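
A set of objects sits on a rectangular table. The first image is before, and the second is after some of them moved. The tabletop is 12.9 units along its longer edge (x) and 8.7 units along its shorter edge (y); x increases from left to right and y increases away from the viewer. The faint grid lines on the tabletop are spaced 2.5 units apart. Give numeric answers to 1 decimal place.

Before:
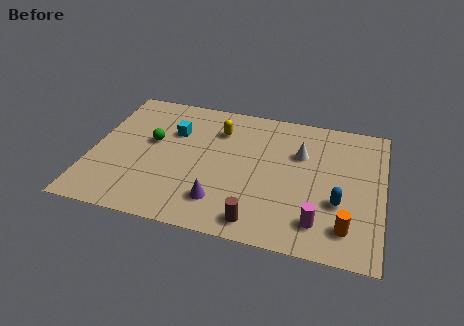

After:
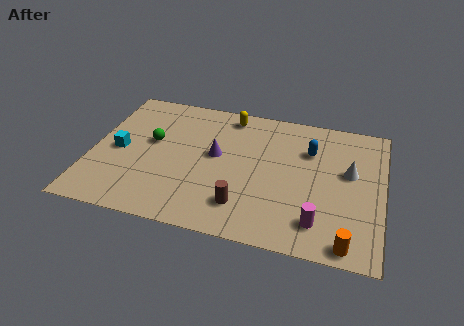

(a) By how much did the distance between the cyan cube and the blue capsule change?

+0.6

The distance was about 8.0 in the first image and 8.6 in the second, so they moved 0.6 units further apart.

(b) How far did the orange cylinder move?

0.9

From (11.4, 1.7) to (11.5, 0.8), the orange cylinder covered √(0.1² + 0.9²) ≈ 0.9 units.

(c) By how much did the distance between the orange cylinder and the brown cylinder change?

+0.9

They were about 3.8 units apart before and 4.7 after — 0.9 units further apart.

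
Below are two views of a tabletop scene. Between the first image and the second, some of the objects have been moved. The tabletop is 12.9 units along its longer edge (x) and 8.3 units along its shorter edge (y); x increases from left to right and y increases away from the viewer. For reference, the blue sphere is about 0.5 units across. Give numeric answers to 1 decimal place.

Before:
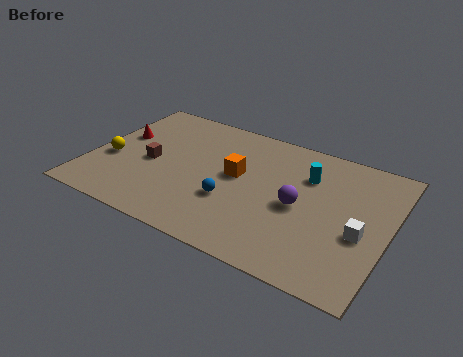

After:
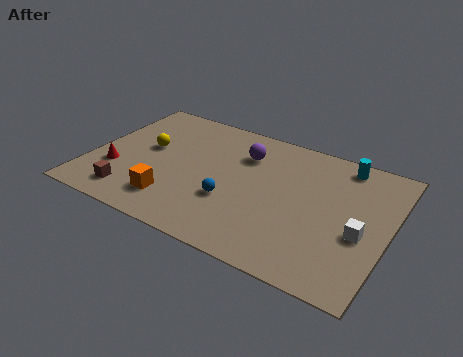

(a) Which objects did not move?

the blue sphere and the white cube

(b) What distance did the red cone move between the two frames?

2.3

The red cone moved from about (1.0, 5.0) to (1.2, 2.7), a distance of √(0.2² + 2.3²) ≈ 2.3.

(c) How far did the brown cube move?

2.5

The brown cube moved from about (2.6, 3.8) to (2.1, 1.4), a distance of √(0.5² + 2.4²) ≈ 2.5.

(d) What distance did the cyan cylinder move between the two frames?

2.0

From (9.2, 5.9) to (10.6, 7.3), the cyan cylinder covered √(1.4² + 1.4²) ≈ 2.0 units.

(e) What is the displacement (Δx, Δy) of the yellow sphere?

(1.4, 1.4)

The yellow sphere was at about (0.9, 3.3) and moved to about (2.3, 4.7).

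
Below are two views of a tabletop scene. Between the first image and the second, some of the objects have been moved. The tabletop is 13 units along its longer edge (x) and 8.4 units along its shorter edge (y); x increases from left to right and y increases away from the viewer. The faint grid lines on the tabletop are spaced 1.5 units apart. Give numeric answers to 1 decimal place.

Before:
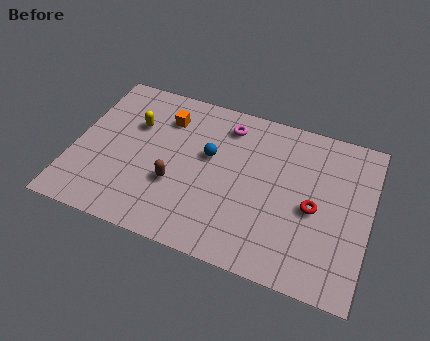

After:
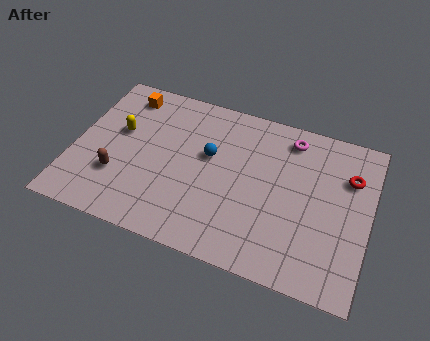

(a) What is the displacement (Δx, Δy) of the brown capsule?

(-2.5, -0.4)

The brown capsule started near (4.6, 3.0) and ended near (2.1, 2.6).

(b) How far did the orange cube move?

2.0

From (3.8, 6.4) to (1.9, 7.1), the orange cube covered √(1.9² + 0.7²) ≈ 2.0 units.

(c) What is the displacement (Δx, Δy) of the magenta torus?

(2.8, 0.2)

The magenta torus started near (6.5, 6.9) and ended near (9.3, 7.1).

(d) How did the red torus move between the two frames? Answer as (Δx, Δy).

(1.4, 2.1)

From the two frames, the red torus sits at roughly (10.6, 3.8) before and (12.0, 5.9) after.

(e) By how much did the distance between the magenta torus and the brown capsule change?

+4.2

The distance was about 4.3 in the first image and 8.5 in the second, so they moved 4.2 units further apart.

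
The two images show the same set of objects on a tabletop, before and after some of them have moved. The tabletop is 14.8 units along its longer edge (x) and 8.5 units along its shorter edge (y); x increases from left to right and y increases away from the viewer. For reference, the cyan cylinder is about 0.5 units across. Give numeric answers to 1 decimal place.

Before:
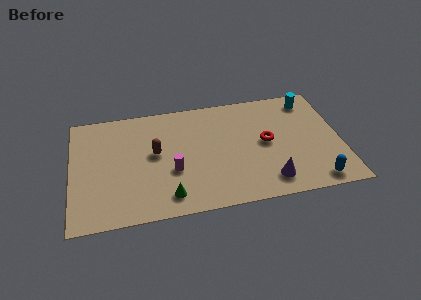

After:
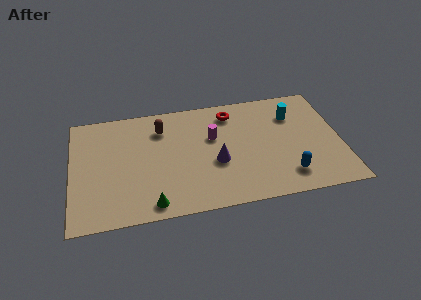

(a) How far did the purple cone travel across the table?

3.4

The purple cone moved from about (10.7, 1.5) to (7.9, 3.4), a distance of √(2.8² + 1.9²) ≈ 3.4.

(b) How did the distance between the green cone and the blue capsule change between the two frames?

-0.6

The distance was about 8.0 in the first image and 7.4 in the second, so they moved 0.6 units closer together.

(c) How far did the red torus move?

3.2

The red torus moved from about (10.7, 4.4) to (8.9, 7.0), a distance of √(1.8² + 2.6²) ≈ 3.2.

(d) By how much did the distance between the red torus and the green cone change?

+1.3

The distance was about 6.3 in the first image and 7.6 in the second, so they moved 1.3 units further apart.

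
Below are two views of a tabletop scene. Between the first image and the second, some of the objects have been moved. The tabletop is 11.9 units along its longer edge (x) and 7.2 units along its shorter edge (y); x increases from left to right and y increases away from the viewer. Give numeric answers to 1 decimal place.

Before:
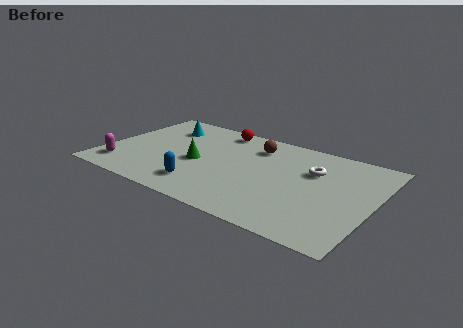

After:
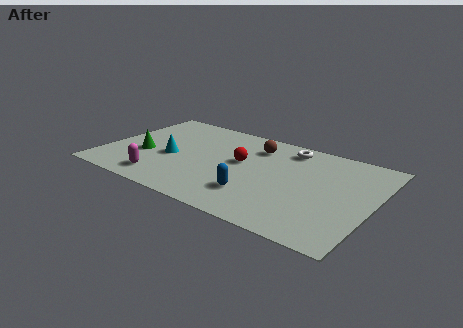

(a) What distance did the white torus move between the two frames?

1.8

The white torus was near (9.1, 4.8) before and (7.8, 6.1) after, so it travelled √(1.3² + 1.3²) ≈ 1.8 units.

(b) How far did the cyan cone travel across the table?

2.5

From (2.2, 5.5) to (3.0, 3.1), the cyan cone covered √(0.8² + 2.4²) ≈ 2.5 units.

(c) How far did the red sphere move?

2.6

The red sphere moved from about (4.6, 6.3) to (6.0, 4.1), a distance of √(1.4² + 2.2²) ≈ 2.6.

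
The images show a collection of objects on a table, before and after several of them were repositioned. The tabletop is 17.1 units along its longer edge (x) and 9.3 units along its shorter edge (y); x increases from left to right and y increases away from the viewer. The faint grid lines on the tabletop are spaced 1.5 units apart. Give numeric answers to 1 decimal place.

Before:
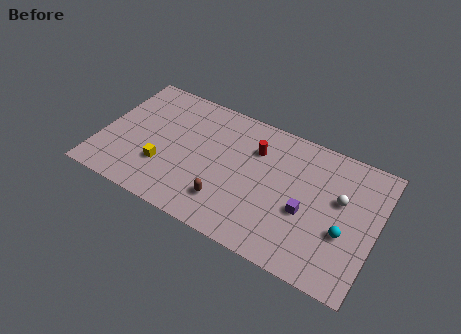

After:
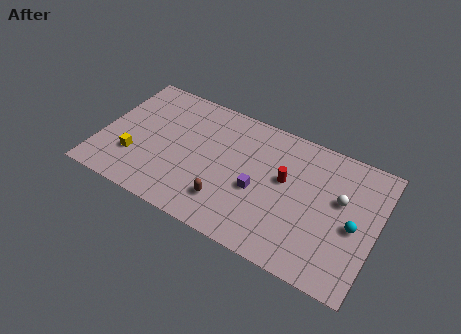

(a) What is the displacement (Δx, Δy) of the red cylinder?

(2.0, -1.3)

From the two frames, the red cylinder sits at roughly (9.4, 6.7) before and (11.4, 5.4) after.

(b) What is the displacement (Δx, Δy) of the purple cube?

(-3.0, 0.1)

From the two frames, the purple cube sits at roughly (12.9, 3.8) before and (9.9, 3.9) after.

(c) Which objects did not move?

the white sphere and the brown capsule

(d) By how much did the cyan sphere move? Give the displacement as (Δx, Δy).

(0.5, 0.7)

From the two frames, the cyan sphere sits at roughly (15.3, 3.5) before and (15.8, 4.2) after.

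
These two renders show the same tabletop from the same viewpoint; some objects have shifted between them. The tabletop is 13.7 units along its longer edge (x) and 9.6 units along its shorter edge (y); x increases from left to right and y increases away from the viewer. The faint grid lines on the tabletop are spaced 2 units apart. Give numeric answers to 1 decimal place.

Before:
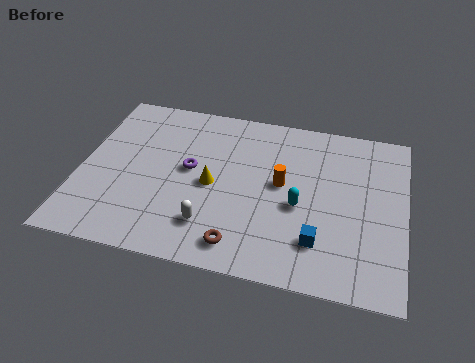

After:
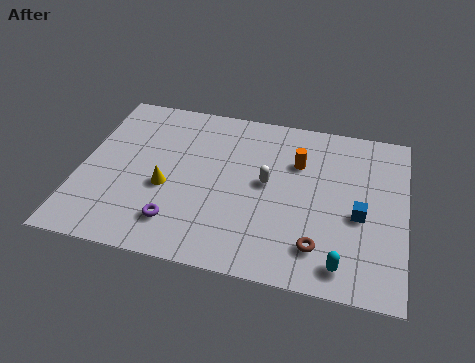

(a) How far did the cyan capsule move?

3.4

The cyan capsule moved from about (9.3, 4.1) to (11.2, 1.3), a distance of √(1.9² + 2.8²) ≈ 3.4.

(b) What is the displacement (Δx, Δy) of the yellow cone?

(-1.9, -0.6)

The yellow cone was at about (5.6, 4.5) and moved to about (3.7, 3.9).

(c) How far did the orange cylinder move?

1.5

The orange cylinder moved from about (8.5, 5.2) to (9.1, 6.6), a distance of √(0.6² + 1.4²) ≈ 1.5.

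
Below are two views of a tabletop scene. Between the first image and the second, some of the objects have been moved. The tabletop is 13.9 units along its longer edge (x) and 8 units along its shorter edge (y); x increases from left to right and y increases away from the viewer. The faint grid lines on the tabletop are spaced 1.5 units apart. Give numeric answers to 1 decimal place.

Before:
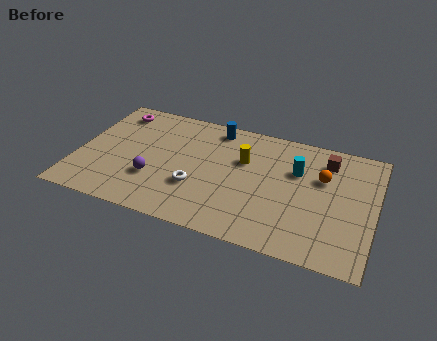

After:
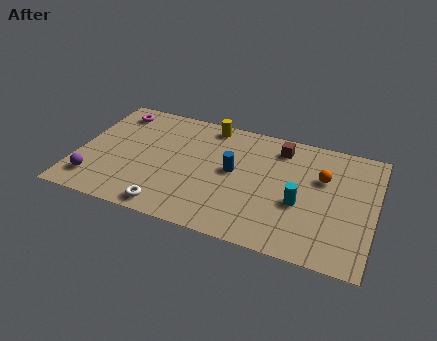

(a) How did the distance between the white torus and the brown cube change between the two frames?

+0.5

The distance was about 6.9 in the first image and 7.4 in the second, so they moved 0.5 units further apart.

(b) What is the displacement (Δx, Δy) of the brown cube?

(-2.2, 0.2)

From the two frames, the brown cube sits at roughly (11.5, 6.4) before and (9.3, 6.6) after.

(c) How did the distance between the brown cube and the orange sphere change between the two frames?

+1.3

The distance was about 1.2 in the first image and 2.5 in the second, so they moved 1.3 units further apart.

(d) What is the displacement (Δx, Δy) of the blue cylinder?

(1.1, -2.7)

From the two frames, the blue cylinder sits at roughly (6.2, 7.0) before and (7.3, 4.3) after.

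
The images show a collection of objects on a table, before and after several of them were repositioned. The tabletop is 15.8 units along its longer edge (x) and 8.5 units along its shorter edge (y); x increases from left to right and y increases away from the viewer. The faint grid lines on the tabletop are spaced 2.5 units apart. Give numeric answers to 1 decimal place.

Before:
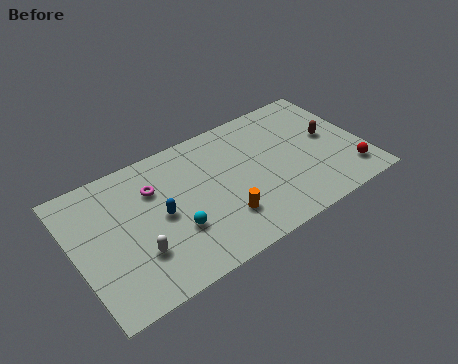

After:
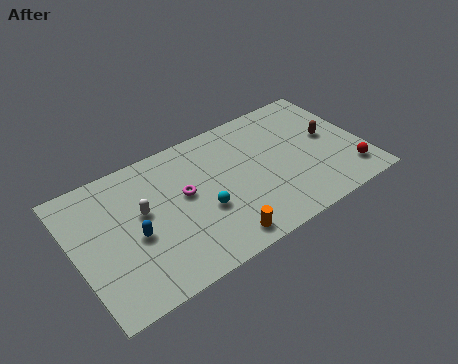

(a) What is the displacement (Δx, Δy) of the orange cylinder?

(-0.4, -1.2)

From the two frames, the orange cylinder sits at roughly (7.7, 2.3) before and (7.3, 1.1) after.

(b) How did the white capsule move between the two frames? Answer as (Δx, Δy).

(0.6, 2.3)

From the two frames, the white capsule sits at roughly (3.1, 2.6) before and (3.7, 4.9) after.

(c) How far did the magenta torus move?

1.9

The magenta torus moved from about (4.5, 6.0) to (6.0, 4.8), a distance of √(1.5² + 1.2²) ≈ 1.9.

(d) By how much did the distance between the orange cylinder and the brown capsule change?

+0.8

They were about 6.8 units apart before and 7.6 after — 0.8 units further apart.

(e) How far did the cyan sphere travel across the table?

1.6

From (5.2, 2.9) to (6.8, 3.3), the cyan sphere covered √(1.6² + 0.4²) ≈ 1.6 units.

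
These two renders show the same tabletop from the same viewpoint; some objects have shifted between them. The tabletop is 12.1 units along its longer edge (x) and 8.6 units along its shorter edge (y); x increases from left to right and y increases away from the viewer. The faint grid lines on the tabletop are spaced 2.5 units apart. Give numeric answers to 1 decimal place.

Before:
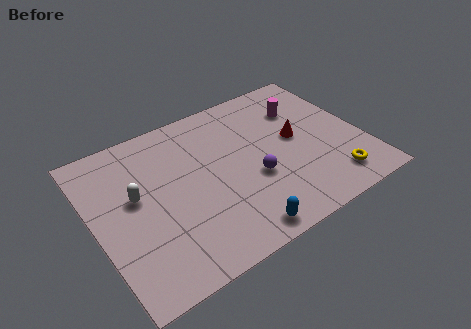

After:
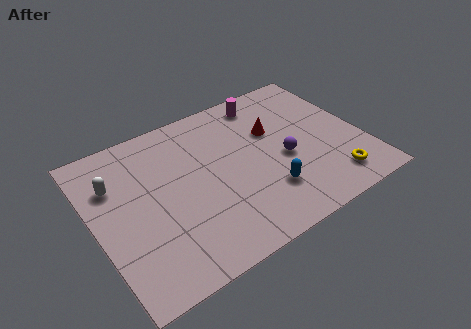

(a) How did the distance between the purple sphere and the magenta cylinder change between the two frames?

-0.3

Before: roughly 4.0 units apart; after: 3.7. That's 0.3 units closer together.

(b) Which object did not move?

the yellow torus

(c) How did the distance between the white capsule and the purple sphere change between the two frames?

+2.4

The distance was about 5.3 in the first image and 7.7 in the second, so they moved 2.4 units further apart.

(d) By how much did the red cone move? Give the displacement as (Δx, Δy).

(-0.9, 0.9)

The red cone started near (9.2, 4.6) and ended near (8.3, 5.5).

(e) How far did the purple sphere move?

1.6

The purple sphere was near (7.0, 3.3) before and (8.5, 3.7) after, so it travelled √(1.5² + 0.4²) ≈ 1.6 units.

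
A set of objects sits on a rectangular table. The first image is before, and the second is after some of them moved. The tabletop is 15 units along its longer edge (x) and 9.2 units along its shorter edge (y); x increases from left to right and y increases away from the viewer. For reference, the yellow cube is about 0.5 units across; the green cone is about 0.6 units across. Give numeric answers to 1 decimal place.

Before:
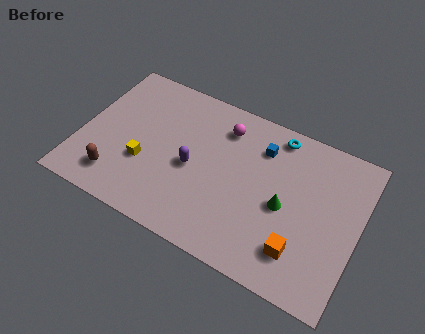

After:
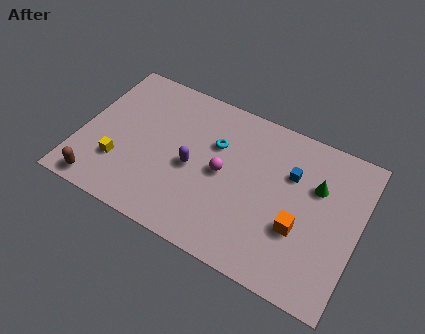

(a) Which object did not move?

the purple capsule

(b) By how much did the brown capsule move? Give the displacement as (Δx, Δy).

(-0.8, -0.8)

From the two frames, the brown capsule sits at roughly (2.3, 1.8) before and (1.5, 1.0) after.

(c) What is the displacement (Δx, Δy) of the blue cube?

(1.7, -0.8)

The blue cube was at about (9.5, 7.0) and moved to about (11.2, 6.2).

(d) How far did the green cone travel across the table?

2.4

The green cone moved from about (11.1, 4.2) to (12.6, 6.1), a distance of √(1.5² + 1.9²) ≈ 2.4.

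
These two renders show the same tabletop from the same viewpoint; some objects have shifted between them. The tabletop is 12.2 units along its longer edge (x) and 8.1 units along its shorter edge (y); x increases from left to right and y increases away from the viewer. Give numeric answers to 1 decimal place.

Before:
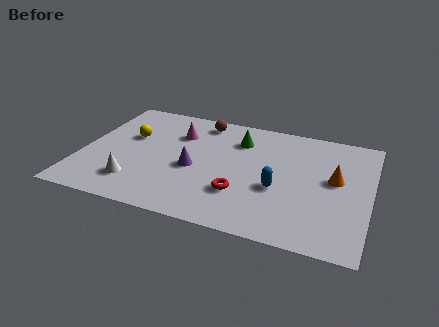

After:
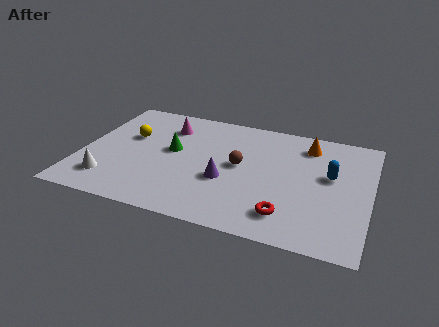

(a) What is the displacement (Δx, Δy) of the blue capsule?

(2.1, 1.5)

The blue capsule was at about (8.4, 3.2) and moved to about (10.5, 4.7).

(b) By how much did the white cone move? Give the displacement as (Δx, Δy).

(-1.1, -0.1)

From the two frames, the white cone sits at roughly (2.5, 1.8) before and (1.4, 1.7) after.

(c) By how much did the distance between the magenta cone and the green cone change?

-0.9

They were about 2.6 units apart before and 1.7 after — 0.9 units closer together.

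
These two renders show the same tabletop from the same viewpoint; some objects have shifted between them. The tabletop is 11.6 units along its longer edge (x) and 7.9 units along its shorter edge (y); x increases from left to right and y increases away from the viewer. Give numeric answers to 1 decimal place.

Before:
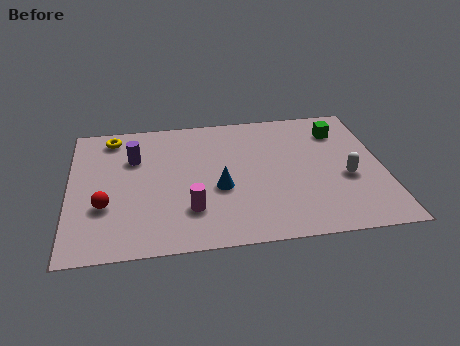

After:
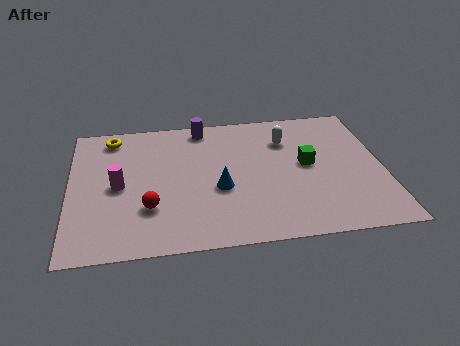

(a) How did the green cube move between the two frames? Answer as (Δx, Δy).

(-1.3, -1.9)

The green cube started near (10.1, 6.1) and ended near (8.8, 4.2).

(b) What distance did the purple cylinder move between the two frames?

3.1

From (2.4, 5.4) to (5.0, 7.0), the purple cylinder covered √(2.6² + 1.6²) ≈ 3.1 units.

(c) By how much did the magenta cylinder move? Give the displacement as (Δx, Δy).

(-2.6, 1.7)

The magenta cylinder was at about (4.4, 2.1) and moved to about (1.8, 3.8).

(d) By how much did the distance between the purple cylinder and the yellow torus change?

+1.8

They were about 1.6 units apart before and 3.4 after — 1.8 units further apart.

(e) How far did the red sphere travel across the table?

1.6

The red sphere moved from about (1.3, 2.7) to (2.9, 2.4), a distance of √(1.6² + 0.3²) ≈ 1.6.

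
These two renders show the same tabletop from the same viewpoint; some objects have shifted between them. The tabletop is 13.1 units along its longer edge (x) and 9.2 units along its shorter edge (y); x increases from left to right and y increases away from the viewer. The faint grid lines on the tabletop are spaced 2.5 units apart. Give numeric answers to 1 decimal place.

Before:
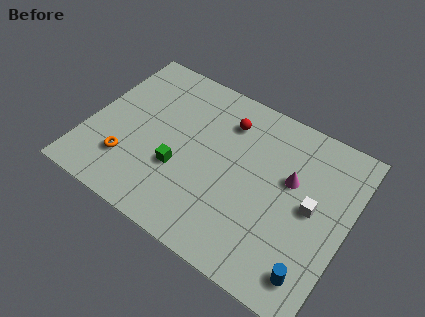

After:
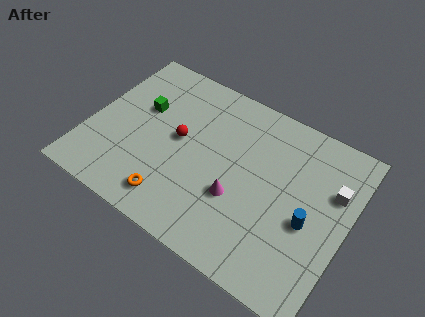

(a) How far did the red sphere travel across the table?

3.0

The red sphere moved from about (6.6, 7.1) to (4.5, 4.9), a distance of √(2.1² + 2.2²) ≈ 3.0.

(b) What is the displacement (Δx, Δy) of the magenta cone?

(-2.3, -2.3)

The magenta cone started near (10.1, 5.6) and ended near (7.8, 3.3).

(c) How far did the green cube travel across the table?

3.4

From (4.8, 3.3) to (2.4, 5.7), the green cube covered √(2.4² + 2.4²) ≈ 3.4 units.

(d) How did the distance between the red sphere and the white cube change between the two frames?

+2.5

The distance was about 5.3 in the first image and 7.8 in the second, so they moved 2.5 units further apart.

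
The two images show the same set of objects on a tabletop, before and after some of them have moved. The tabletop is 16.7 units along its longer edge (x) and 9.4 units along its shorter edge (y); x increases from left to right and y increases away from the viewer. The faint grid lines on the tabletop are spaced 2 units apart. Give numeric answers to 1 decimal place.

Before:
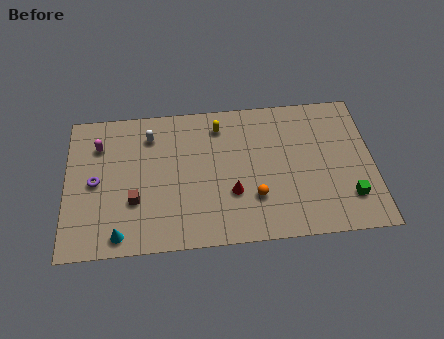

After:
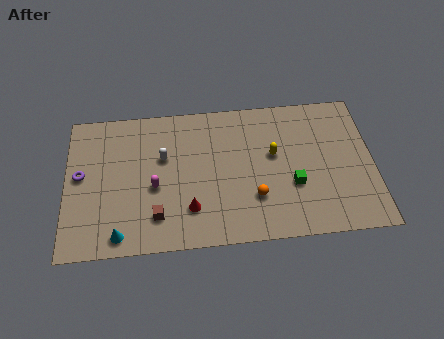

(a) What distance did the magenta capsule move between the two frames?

4.2

From (1.8, 7.0) to (4.8, 4.0), the magenta capsule covered √(3.0² + 3.0²) ≈ 4.2 units.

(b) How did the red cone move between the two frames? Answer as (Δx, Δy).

(-2.3, -0.8)

From the two frames, the red cone sits at roughly (9.0, 3.2) before and (6.7, 2.4) after.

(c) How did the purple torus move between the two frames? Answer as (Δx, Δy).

(-0.8, 0.5)

The purple torus was at about (1.6, 4.6) and moved to about (0.8, 5.1).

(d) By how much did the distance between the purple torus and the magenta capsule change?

+1.7

They were about 2.4 units apart before and 4.1 after — 1.7 units further apart.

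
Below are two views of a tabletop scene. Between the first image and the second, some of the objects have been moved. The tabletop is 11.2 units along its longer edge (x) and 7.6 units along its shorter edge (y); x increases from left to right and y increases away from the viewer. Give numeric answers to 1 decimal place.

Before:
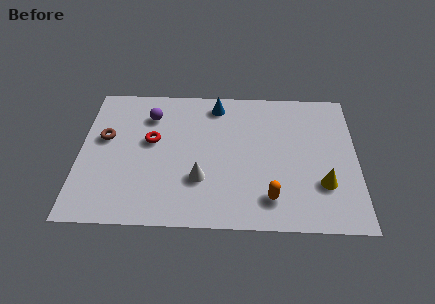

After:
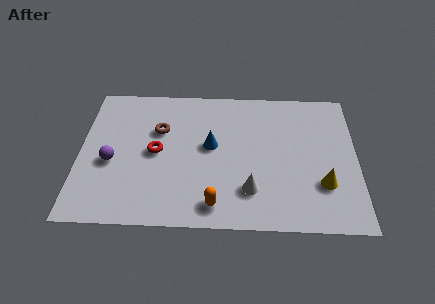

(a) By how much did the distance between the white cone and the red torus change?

+1.4

They were about 2.8 units apart before and 4.2 after — 1.4 units further apart.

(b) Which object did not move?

the yellow cone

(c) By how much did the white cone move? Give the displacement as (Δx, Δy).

(2.0, -0.5)

From the two frames, the white cone sits at roughly (4.9, 2.4) before and (6.9, 1.9) after.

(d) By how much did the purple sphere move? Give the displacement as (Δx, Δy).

(-1.5, -2.6)

The purple sphere was at about (2.8, 5.8) and moved to about (1.3, 3.2).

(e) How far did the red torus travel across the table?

0.6

From (2.9, 4.4) to (3.1, 3.8), the red torus covered √(0.2² + 0.6²) ≈ 0.6 units.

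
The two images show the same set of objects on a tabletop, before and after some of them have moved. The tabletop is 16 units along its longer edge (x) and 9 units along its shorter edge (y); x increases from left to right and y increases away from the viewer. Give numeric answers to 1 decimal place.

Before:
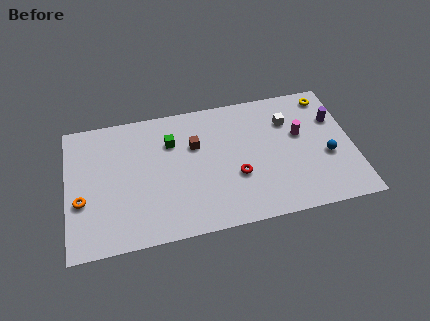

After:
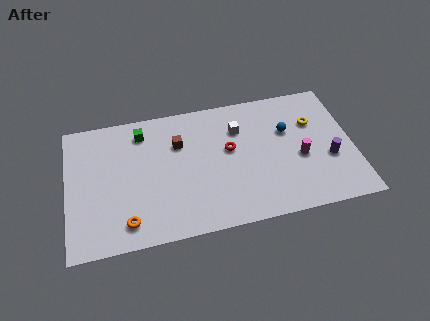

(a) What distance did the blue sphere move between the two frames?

3.0

The blue sphere was near (14.5, 3.6) before and (12.4, 5.8) after, so it travelled √(2.1² + 2.2²) ≈ 3.0 units.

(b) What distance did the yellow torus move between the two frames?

1.9

From (14.8, 7.8) to (13.9, 6.1), the yellow torus covered √(0.9² + 1.7²) ≈ 1.9 units.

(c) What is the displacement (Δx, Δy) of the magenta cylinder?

(-0.1, -1.6)

From the two frames, the magenta cylinder sits at roughly (13.1, 5.4) before and (13.0, 3.8) after.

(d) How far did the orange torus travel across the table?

3.1

The orange torus was near (0.8, 3.4) before and (3.2, 1.5) after, so it travelled √(2.4² + 1.9²) ≈ 3.1 units.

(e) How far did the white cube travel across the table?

2.8

The white cube moved from about (12.5, 6.5) to (9.7, 6.5), a distance of √(2.8² + 0.0²) ≈ 2.8.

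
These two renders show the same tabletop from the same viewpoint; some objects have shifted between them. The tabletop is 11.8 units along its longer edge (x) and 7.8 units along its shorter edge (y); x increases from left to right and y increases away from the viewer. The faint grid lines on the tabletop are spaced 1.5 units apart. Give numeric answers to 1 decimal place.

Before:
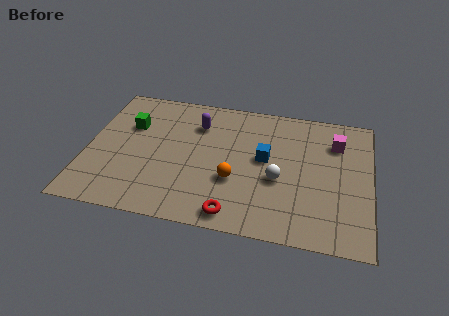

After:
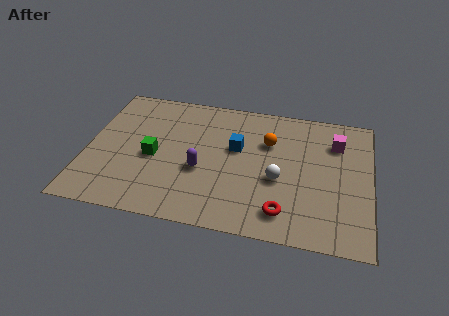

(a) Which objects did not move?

the magenta cube and the white sphere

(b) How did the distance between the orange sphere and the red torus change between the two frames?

+2.1

Before: roughly 1.9 units apart; after: 4.0. That's 2.1 units further apart.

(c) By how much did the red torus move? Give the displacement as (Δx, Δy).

(2.0, 0.5)

The red torus was at about (6.3, 0.9) and moved to about (8.3, 1.4).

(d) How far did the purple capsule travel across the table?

2.7

The purple capsule was near (4.5, 5.8) before and (4.8, 3.1) after, so it travelled √(0.3² + 2.7²) ≈ 2.7 units.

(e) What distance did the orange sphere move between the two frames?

2.8

From (6.2, 2.8) to (7.5, 5.3), the orange sphere covered √(1.3² + 2.5²) ≈ 2.8 units.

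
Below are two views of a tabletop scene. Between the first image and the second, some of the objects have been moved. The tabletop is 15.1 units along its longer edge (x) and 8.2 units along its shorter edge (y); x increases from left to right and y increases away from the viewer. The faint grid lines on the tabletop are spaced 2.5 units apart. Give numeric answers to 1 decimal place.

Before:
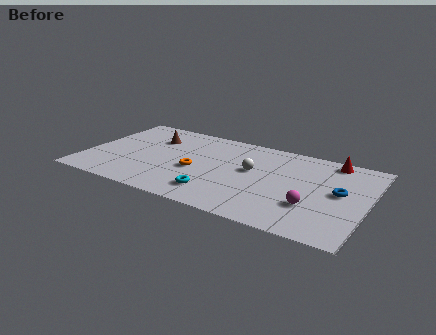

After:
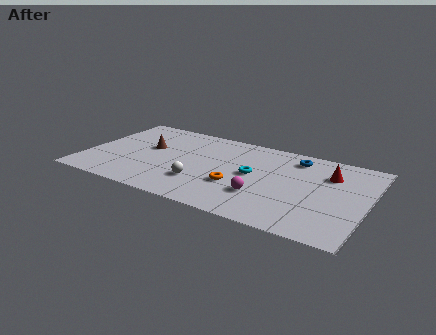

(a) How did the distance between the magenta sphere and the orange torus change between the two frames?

-4.9

They were about 6.4 units apart before and 1.5 after — 4.9 units closer together.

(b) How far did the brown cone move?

1.1

The brown cone moved from about (3.3, 5.9) to (3.2, 4.8), a distance of √(0.1² + 1.1²) ≈ 1.1.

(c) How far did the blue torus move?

3.5

From (13.6, 4.4) to (11.0, 6.8), the blue torus covered √(2.6² + 2.4²) ≈ 3.5 units.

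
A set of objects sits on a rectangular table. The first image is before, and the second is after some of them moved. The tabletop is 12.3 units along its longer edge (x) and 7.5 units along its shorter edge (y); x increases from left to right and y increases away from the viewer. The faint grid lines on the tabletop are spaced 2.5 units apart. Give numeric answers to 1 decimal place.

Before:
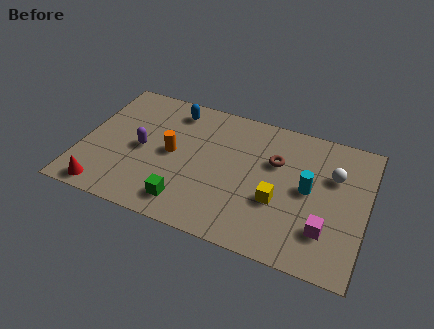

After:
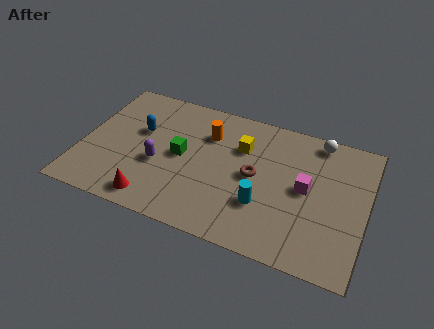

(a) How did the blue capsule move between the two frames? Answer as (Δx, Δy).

(-1.3, -1.7)

From the two frames, the blue capsule sits at roughly (3.7, 6.3) before and (2.4, 4.6) after.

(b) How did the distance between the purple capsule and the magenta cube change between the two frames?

-1.9

Before: roughly 8.3 units apart; after: 6.4. That's 1.9 units closer together.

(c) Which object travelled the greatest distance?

the yellow cube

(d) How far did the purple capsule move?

1.0

The purple capsule was near (2.6, 3.6) before and (3.4, 3.0) after, so it travelled √(0.8² + 0.6²) ≈ 1.0 units.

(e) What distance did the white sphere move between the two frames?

1.9

The white sphere was near (10.8, 5.0) before and (10.0, 6.7) after, so it travelled √(0.8² + 1.7²) ≈ 1.9 units.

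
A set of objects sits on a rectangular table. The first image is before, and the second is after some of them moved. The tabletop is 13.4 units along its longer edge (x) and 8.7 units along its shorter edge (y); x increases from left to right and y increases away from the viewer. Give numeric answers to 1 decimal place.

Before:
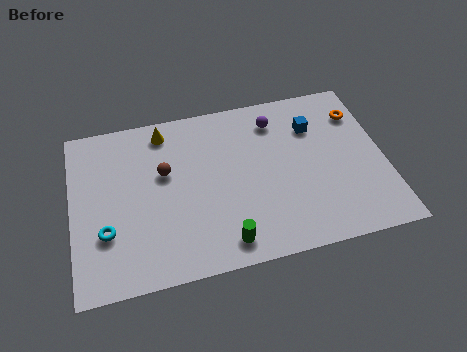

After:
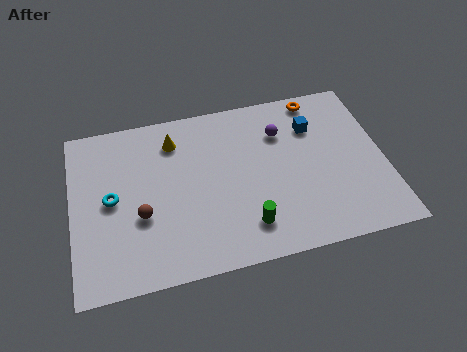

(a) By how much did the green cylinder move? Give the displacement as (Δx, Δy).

(1.0, 0.6)

The green cylinder started near (6.3, 1.2) and ended near (7.3, 1.8).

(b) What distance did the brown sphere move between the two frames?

2.3

The brown sphere moved from about (4.0, 5.3) to (2.9, 3.3), a distance of √(1.1² + 2.0²) ≈ 2.3.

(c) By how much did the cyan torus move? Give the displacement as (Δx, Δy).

(0.3, 1.6)

The cyan torus was at about (1.4, 2.8) and moved to about (1.7, 4.4).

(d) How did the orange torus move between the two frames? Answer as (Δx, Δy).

(-1.7, 1.2)

The orange torus started near (12.5, 6.6) and ended near (10.8, 7.8).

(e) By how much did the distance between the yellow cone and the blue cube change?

-0.5

The distance was about 6.5 in the first image and 6.0 in the second, so they moved 0.5 units closer together.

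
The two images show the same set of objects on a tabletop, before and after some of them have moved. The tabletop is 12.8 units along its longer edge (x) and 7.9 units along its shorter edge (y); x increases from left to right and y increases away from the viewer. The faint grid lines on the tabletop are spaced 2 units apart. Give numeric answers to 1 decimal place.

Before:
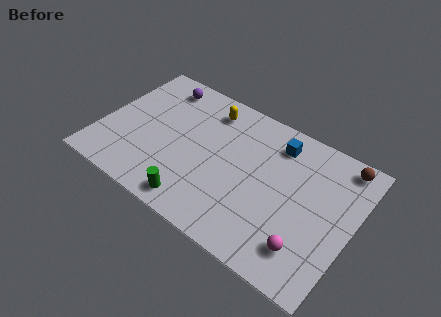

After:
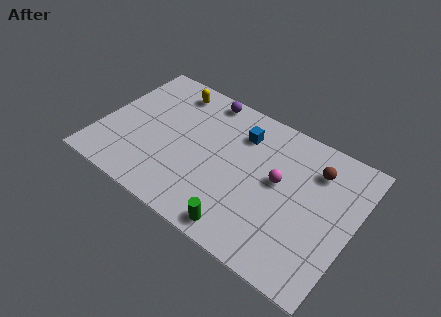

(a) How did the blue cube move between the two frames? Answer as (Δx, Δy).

(-1.8, -0.4)

The blue cube started near (8.6, 6.4) and ended near (6.8, 6.0).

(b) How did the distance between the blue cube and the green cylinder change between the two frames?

-1.1

They were about 6.3 units apart before and 5.2 after — 1.1 units closer together.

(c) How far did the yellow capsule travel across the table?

2.0

The yellow capsule was near (5.0, 6.5) before and (3.0, 6.7) after, so it travelled √(2.0² + 0.2²) ≈ 2.0 units.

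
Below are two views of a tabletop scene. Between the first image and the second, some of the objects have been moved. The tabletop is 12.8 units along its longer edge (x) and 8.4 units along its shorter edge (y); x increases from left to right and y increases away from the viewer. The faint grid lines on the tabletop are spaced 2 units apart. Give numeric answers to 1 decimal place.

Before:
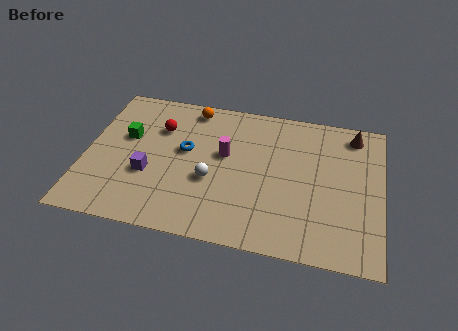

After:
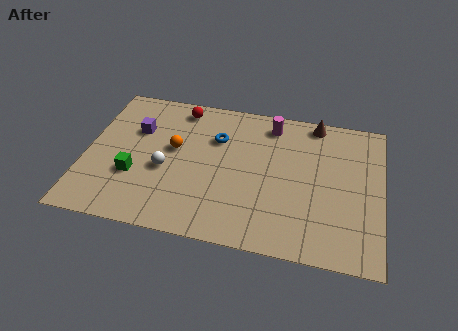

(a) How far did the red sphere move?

1.6

The red sphere was near (3.1, 5.9) before and (3.9, 7.3) after, so it travelled √(0.8² + 1.4²) ≈ 1.6 units.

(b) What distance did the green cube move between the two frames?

2.3

The green cube was near (1.7, 5.1) before and (2.2, 2.9) after, so it travelled √(0.5² + 2.2²) ≈ 2.3 units.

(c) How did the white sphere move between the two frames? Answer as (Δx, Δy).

(-2.0, 0.2)

The white sphere was at about (5.5, 3.3) and moved to about (3.5, 3.5).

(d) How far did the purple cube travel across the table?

2.6

The purple cube moved from about (2.8, 3.1) to (2.1, 5.6), a distance of √(0.7² + 2.5²) ≈ 2.6.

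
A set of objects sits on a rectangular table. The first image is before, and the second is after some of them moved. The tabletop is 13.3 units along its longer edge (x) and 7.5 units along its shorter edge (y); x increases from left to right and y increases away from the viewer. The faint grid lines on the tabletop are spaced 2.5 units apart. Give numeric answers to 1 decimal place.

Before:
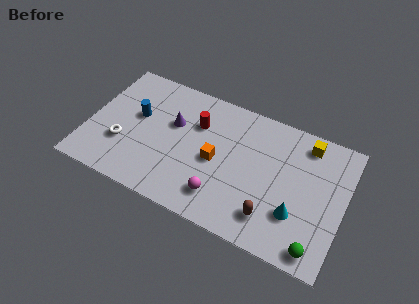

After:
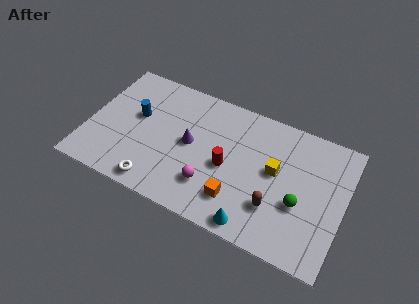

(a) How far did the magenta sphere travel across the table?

0.7

From (7.2, 1.6) to (6.6, 2.0), the magenta sphere covered √(0.6² + 0.4²) ≈ 0.7 units.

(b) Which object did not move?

the blue cylinder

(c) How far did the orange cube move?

2.1

From (6.7, 3.5) to (8.0, 1.8), the orange cube covered √(1.3² + 1.7²) ≈ 2.1 units.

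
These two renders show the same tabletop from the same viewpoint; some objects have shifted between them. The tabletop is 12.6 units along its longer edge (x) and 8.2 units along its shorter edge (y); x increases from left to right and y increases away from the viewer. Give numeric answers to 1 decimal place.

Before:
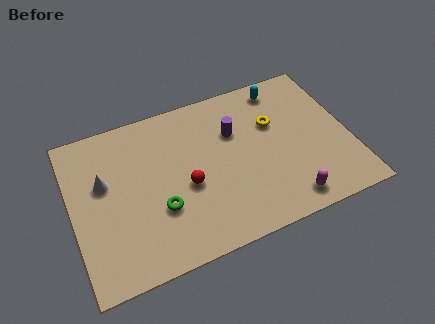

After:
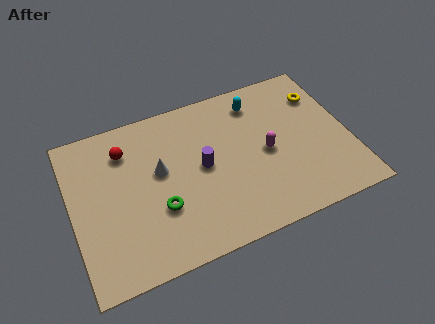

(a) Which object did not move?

the green torus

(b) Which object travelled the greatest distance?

the red sphere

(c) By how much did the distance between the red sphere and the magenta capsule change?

+1.7

Before: roughly 4.9 units apart; after: 6.6. That's 1.7 units further apart.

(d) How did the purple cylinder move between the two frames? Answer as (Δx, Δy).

(-1.6, -1.3)

The purple cylinder was at about (7.5, 5.5) and moved to about (5.9, 4.2).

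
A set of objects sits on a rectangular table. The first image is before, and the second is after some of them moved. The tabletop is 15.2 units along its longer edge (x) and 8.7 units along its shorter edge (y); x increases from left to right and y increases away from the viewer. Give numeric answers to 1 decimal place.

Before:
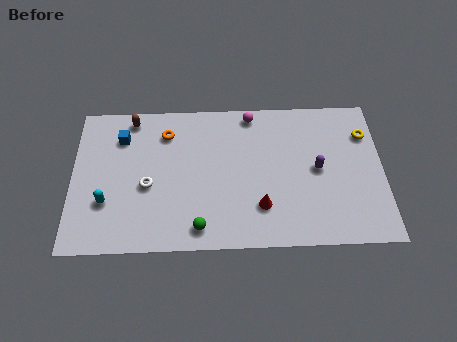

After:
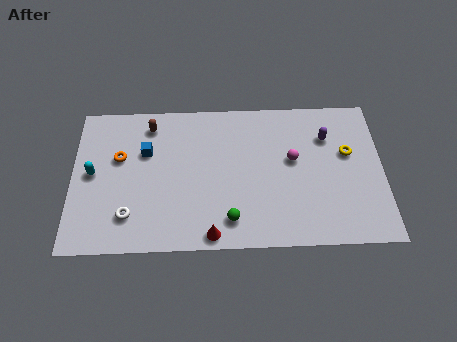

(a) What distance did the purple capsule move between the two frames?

2.0

From (12.0, 4.4) to (12.5, 6.3), the purple capsule covered √(0.5² + 1.9²) ≈ 2.0 units.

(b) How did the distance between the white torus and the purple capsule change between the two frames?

+2.3

Before: roughly 8.3 units apart; after: 10.6. That's 2.3 units further apart.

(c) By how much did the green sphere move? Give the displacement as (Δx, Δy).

(1.5, 0.4)

The green sphere was at about (6.2, 1.2) and moved to about (7.7, 1.6).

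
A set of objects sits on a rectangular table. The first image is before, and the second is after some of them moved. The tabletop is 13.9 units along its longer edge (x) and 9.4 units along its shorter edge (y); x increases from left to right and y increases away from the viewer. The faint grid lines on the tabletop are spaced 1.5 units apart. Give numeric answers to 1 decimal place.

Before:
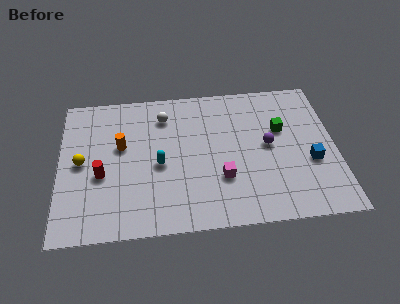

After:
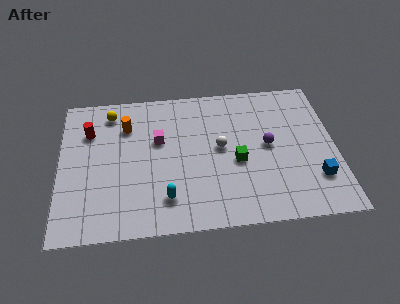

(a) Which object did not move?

the purple sphere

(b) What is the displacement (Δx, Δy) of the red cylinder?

(-0.6, 2.9)

From the two frames, the red cylinder sits at roughly (2.1, 3.8) before and (1.5, 6.7) after.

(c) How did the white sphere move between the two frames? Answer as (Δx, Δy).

(2.8, -2.4)

From the two frames, the white sphere sits at roughly (5.3, 7.4) before and (8.1, 5.0) after.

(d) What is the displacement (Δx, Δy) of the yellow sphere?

(1.5, 3.2)

The yellow sphere started near (1.1, 4.7) and ended near (2.6, 7.9).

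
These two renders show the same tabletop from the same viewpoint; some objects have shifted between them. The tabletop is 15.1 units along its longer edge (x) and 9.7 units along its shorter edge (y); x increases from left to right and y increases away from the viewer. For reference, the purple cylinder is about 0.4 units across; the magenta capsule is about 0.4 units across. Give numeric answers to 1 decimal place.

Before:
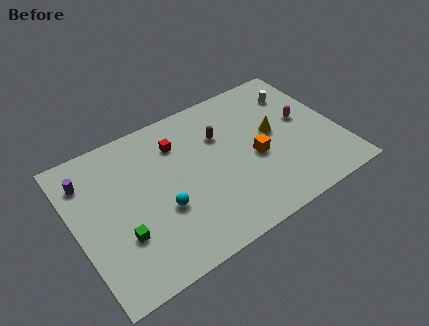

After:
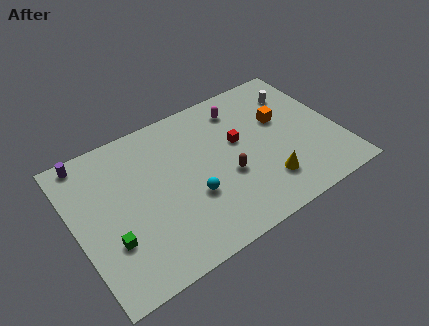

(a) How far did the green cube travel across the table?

0.6

From (2.3, 3.1) to (1.7, 3.1), the green cube covered √(0.6² + 0.0²) ≈ 0.6 units.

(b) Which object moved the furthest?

the magenta capsule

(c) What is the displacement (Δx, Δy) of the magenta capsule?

(-3.3, 2.5)

The magenta capsule was at about (13.3, 5.4) and moved to about (10.0, 7.9).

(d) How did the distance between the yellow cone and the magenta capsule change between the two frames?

+3.8

Before: roughly 1.8 units apart; after: 5.6. That's 3.8 units further apart.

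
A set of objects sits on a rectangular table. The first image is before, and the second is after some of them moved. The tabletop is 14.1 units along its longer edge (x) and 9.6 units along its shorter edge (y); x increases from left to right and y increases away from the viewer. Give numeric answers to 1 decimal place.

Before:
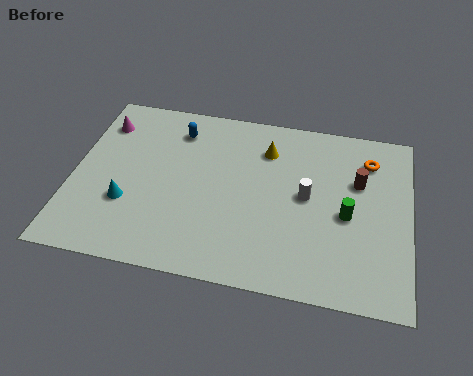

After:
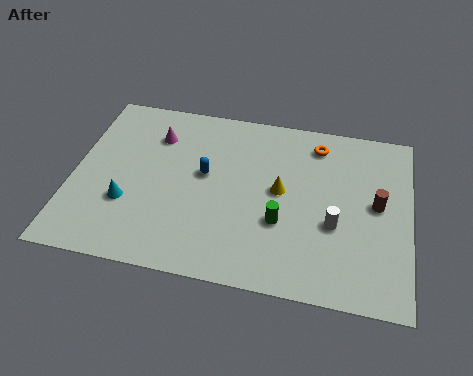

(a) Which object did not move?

the cyan cone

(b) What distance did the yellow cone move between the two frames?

2.3

The yellow cone moved from about (8.0, 7.3) to (8.7, 5.1), a distance of √(0.7² + 2.2²) ≈ 2.3.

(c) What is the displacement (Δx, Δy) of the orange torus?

(-2.2, 0.5)

From the two frames, the orange torus sits at roughly (12.3, 7.5) before and (10.1, 8.0) after.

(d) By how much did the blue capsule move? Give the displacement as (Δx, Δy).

(1.3, -2.3)

The blue capsule started near (4.2, 7.7) and ended near (5.5, 5.4).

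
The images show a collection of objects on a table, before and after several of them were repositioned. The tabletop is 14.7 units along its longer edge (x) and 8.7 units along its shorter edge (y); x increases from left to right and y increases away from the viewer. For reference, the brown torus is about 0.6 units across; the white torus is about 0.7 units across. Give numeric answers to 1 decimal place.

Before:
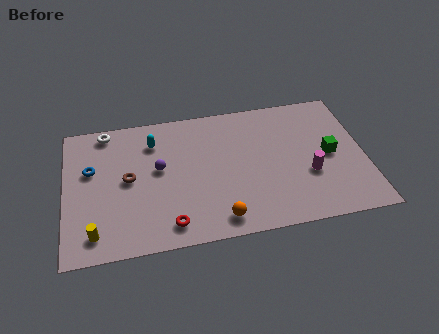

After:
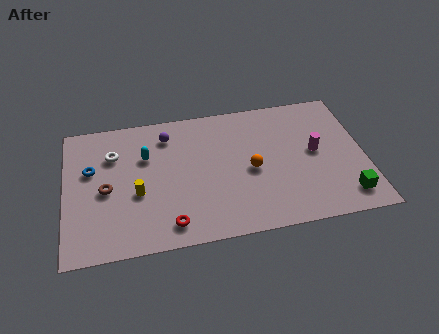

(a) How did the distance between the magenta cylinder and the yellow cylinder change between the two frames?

-1.8

They were about 10.7 units apart before and 8.9 after — 1.8 units closer together.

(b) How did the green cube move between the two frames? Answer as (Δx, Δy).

(0.6, -2.8)

The green cube was at about (13.0, 4.3) and moved to about (13.6, 1.5).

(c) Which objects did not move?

the red torus and the blue torus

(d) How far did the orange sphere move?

3.3

The orange sphere was near (7.4, 1.2) before and (9.1, 4.0) after, so it travelled √(1.7² + 2.8²) ≈ 3.3 units.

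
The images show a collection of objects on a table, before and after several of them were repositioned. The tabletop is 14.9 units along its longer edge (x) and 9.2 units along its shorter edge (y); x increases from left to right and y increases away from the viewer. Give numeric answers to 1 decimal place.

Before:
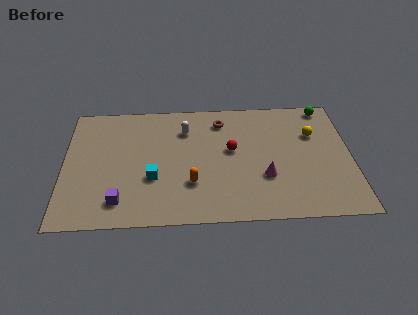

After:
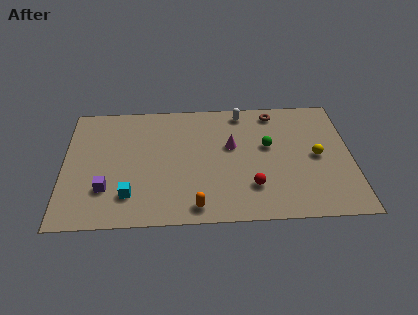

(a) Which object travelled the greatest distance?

the green sphere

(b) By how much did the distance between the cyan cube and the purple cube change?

-1.0

The distance was about 2.3 in the first image and 1.3 in the second, so they moved 1.0 units closer together.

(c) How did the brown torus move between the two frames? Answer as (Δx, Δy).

(2.8, 0.5)

The brown torus was at about (8.2, 7.5) and moved to about (11.0, 8.0).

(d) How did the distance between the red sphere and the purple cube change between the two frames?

+0.7

The distance was about 6.8 in the first image and 7.5 in the second, so they moved 0.7 units further apart.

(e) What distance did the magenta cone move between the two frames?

2.9

The magenta cone moved from about (10.4, 3.1) to (8.7, 5.5), a distance of √(1.7² + 2.4²) ≈ 2.9.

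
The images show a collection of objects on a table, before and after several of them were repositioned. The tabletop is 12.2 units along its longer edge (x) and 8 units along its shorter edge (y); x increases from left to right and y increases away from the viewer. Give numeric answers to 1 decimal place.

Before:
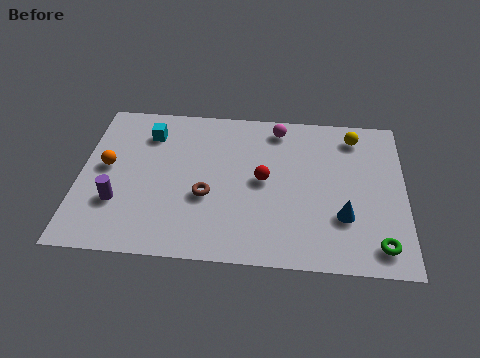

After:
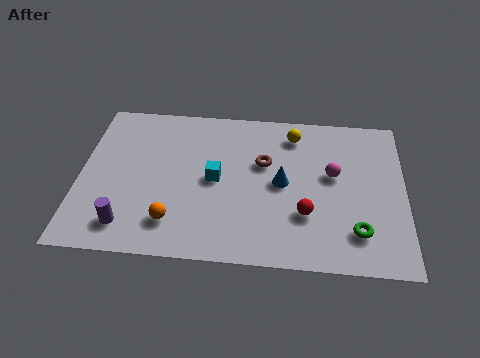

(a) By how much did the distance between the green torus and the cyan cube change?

-4.3

Before: roughly 10.0 units apart; after: 5.7. That's 4.3 units closer together.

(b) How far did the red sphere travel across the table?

2.3

The red sphere moved from about (6.9, 4.1) to (8.5, 2.5), a distance of √(1.6² + 1.6²) ≈ 2.3.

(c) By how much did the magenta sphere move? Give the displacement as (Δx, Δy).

(2.1, -2.3)

The magenta sphere was at about (7.4, 6.9) and moved to about (9.5, 4.6).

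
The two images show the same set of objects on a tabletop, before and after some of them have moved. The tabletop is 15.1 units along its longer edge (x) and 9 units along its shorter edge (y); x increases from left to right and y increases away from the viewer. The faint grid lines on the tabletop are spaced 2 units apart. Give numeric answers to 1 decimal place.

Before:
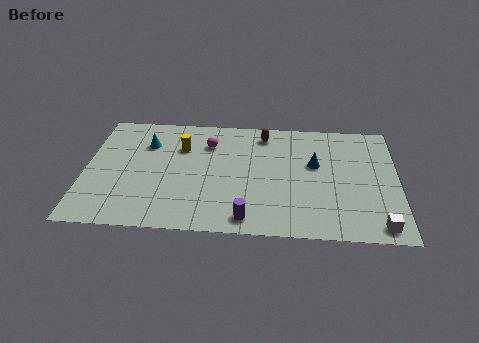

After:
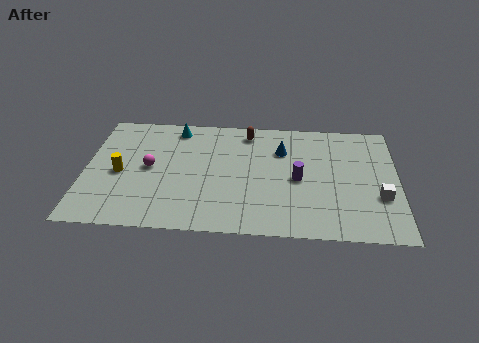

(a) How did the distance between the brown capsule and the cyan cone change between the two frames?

-2.3

Before: roughly 5.8 units apart; after: 3.5. That's 2.3 units closer together.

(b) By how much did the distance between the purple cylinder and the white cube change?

-2.1

Before: roughly 6.2 units apart; after: 4.1. That's 2.1 units closer together.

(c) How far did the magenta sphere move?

3.5

From (5.9, 6.7) to (3.1, 4.6), the magenta sphere covered √(2.8² + 2.1²) ≈ 3.5 units.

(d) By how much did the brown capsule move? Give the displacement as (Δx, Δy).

(-0.8, 0.1)

The brown capsule was at about (8.6, 7.6) and moved to about (7.8, 7.7).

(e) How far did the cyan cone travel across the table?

1.9

From (2.9, 6.5) to (4.3, 7.8), the cyan cone covered √(1.4² + 1.3²) ≈ 1.9 units.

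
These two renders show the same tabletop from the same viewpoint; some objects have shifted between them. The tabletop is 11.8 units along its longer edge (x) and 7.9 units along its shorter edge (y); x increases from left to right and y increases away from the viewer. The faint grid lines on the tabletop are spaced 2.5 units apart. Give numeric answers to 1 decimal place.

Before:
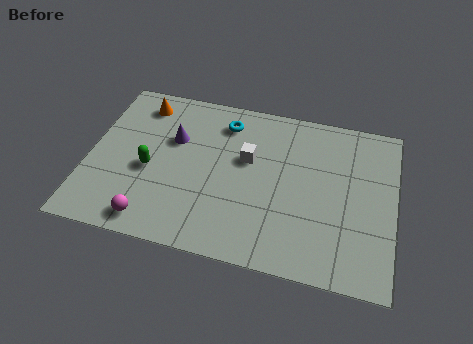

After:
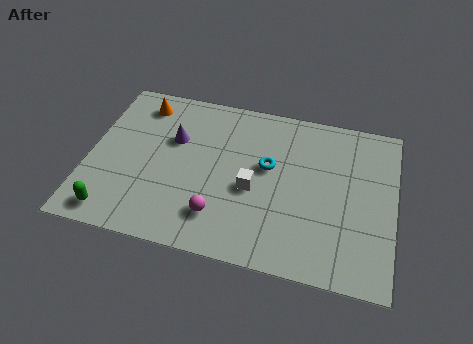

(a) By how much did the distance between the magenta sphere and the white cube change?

-3.1

They were about 5.1 units apart before and 2.0 after — 3.1 units closer together.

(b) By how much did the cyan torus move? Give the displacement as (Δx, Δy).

(1.8, -1.8)

The cyan torus was at about (5.1, 6.4) and moved to about (6.9, 4.6).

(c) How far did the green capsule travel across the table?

2.7

The green capsule was near (2.4, 3.4) before and (1.2, 1.0) after, so it travelled √(1.2² + 2.4²) ≈ 2.7 units.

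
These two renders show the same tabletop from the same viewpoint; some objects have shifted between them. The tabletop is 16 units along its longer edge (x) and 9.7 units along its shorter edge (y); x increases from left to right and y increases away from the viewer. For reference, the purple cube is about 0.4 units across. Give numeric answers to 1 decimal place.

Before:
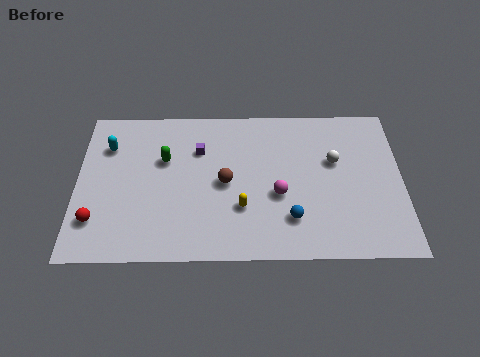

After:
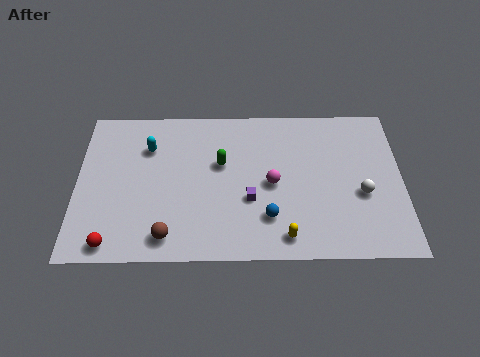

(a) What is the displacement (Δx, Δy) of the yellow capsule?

(2.1, -1.8)

The yellow capsule was at about (8.1, 3.1) and moved to about (10.2, 1.3).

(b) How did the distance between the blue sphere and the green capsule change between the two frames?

-3.2

Before: roughly 7.3 units apart; after: 4.1. That's 3.2 units closer together.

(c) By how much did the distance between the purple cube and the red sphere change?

+0.5

The distance was about 6.7 in the first image and 7.2 in the second, so they moved 0.5 units further apart.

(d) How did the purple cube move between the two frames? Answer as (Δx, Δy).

(2.5, -3.2)

From the two frames, the purple cube sits at roughly (6.0, 6.8) before and (8.5, 3.6) after.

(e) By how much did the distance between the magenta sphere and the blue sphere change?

+0.5

They were about 1.6 units apart before and 2.1 after — 0.5 units further apart.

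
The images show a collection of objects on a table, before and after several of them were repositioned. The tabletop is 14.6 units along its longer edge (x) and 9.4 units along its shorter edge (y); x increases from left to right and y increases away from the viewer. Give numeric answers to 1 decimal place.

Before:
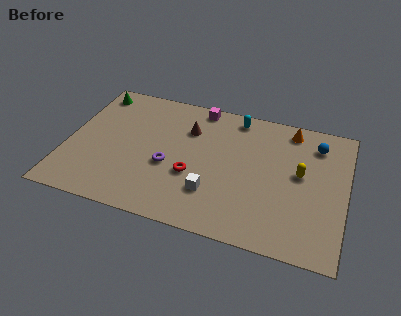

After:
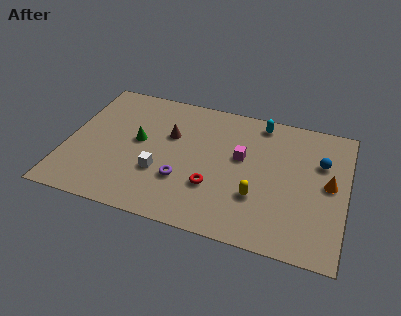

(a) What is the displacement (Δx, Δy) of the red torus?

(1.1, -0.5)

The red torus started near (6.7, 3.5) and ended near (7.8, 3.0).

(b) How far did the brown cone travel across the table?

1.1

The brown cone moved from about (6.2, 6.7) to (5.3, 6.0), a distance of √(0.9² + 0.7²) ≈ 1.1.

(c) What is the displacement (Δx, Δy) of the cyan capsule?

(1.3, 0.0)

The cyan capsule started near (8.6, 8.3) and ended near (9.9, 8.3).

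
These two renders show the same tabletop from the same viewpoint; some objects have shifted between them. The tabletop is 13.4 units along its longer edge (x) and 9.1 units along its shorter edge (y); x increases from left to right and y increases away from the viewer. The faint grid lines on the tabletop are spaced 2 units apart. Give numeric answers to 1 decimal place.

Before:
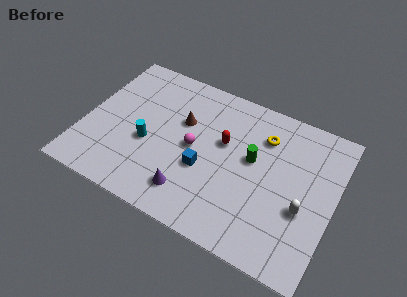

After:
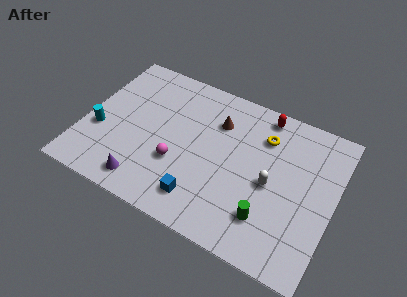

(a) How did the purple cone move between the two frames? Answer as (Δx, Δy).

(-2.4, -0.5)

From the two frames, the purple cone sits at roughly (6.1, 1.8) before and (3.7, 1.3) after.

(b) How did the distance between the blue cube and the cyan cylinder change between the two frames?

+2.9

They were about 3.1 units apart before and 6.0 after — 2.9 units further apart.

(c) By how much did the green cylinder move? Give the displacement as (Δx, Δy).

(1.2, -3.0)

The green cylinder was at about (9.0, 5.2) and moved to about (10.2, 2.2).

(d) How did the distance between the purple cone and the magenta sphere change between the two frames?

-0.3

The distance was about 2.7 in the first image and 2.4 in the second, so they moved 0.3 units closer together.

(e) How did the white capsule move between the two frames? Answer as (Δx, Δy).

(-1.8, 0.7)

The white capsule was at about (11.9, 3.5) and moved to about (10.1, 4.2).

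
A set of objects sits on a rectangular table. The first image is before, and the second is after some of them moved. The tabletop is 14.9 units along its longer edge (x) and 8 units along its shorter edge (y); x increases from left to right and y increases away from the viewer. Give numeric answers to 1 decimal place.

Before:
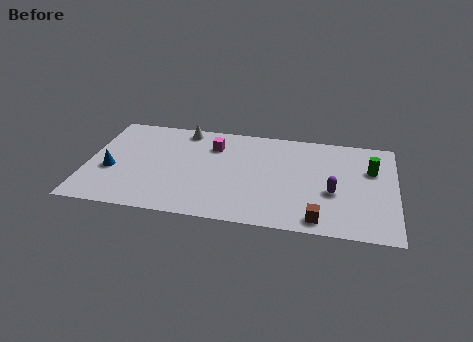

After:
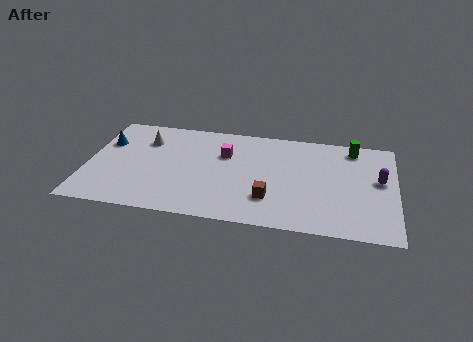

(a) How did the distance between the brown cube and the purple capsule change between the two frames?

+3.4

Before: roughly 2.3 units apart; after: 5.7. That's 3.4 units further apart.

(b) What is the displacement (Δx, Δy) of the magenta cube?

(0.6, -0.6)

From the two frames, the magenta cube sits at roughly (6.0, 6.0) before and (6.6, 5.4) after.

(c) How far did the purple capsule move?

2.6

From (11.9, 3.2) to (14.1, 4.5), the purple capsule covered √(2.2² + 1.3²) ≈ 2.6 units.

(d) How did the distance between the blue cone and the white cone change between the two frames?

-3.1

The distance was about 5.1 in the first image and 2.0 in the second, so they moved 3.1 units closer together.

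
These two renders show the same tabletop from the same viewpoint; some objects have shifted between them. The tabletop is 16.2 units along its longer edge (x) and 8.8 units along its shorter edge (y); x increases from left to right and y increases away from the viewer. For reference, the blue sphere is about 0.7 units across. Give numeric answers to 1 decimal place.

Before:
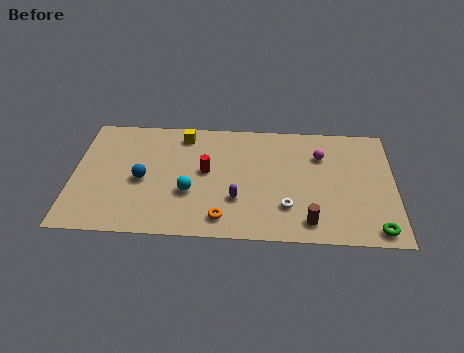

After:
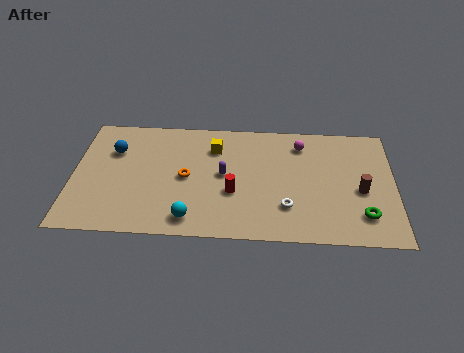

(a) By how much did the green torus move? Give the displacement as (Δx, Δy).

(-0.6, 1.0)

The green torus started near (15.2, 1.0) and ended near (14.6, 2.0).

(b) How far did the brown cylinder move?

3.5

The brown cylinder was near (11.9, 1.4) before and (14.5, 3.8) after, so it travelled √(2.6² + 2.4²) ≈ 3.5 units.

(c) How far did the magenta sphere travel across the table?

1.3

The magenta sphere was near (12.5, 6.3) before and (11.5, 7.1) after, so it travelled √(1.0² + 0.8²) ≈ 1.3 units.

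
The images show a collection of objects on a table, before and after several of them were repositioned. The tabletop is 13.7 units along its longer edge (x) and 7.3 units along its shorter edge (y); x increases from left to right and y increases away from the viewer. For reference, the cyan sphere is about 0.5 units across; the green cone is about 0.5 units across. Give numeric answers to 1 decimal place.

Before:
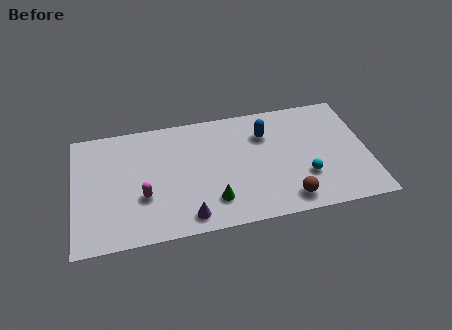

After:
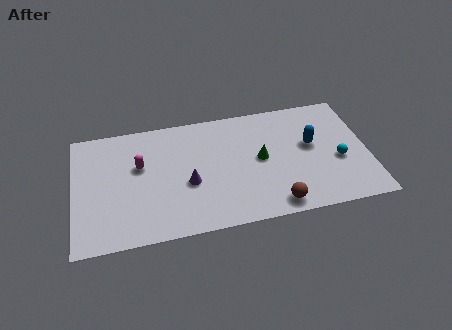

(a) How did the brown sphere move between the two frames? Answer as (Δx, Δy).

(-0.6, -0.2)

From the two frames, the brown sphere sits at roughly (9.8, 1.1) before and (9.2, 0.9) after.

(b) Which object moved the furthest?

the green cone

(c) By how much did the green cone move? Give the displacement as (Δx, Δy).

(2.3, 2.1)

From the two frames, the green cone sits at roughly (6.4, 1.7) before and (8.7, 3.8) after.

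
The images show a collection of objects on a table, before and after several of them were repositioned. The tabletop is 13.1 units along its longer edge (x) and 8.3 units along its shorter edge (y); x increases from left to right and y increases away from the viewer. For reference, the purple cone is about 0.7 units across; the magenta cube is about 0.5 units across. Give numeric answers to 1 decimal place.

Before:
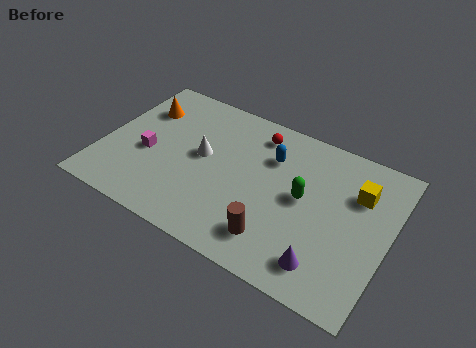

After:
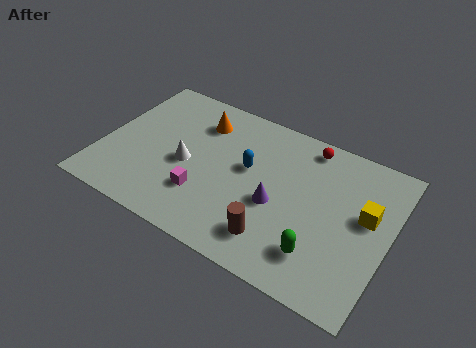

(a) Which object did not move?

the brown cylinder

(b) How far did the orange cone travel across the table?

2.7

From (1.4, 6.0) to (4.1, 6.4), the orange cone covered √(2.7² + 0.4²) ≈ 2.7 units.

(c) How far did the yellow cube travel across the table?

1.1

From (11.5, 5.8) to (12.0, 4.8), the yellow cube covered √(0.5² + 1.0²) ≈ 1.1 units.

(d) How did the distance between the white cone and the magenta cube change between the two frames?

-1.0

Before: roughly 2.6 units apart; after: 1.6. That's 1.0 units closer together.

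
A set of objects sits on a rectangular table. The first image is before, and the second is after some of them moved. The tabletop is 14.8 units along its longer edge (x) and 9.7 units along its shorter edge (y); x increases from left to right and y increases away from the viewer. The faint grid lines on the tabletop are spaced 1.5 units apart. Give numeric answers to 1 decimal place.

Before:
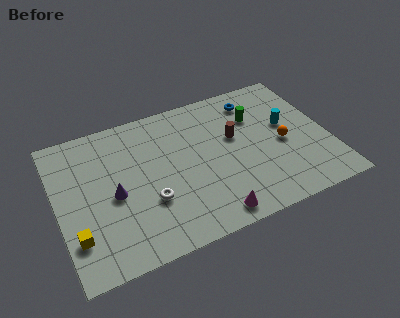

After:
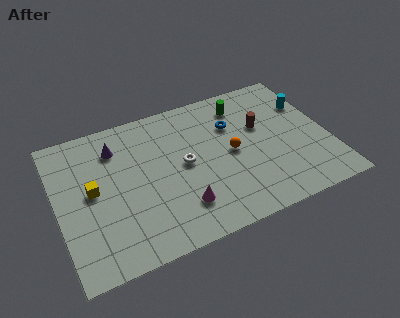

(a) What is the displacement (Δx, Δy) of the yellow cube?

(1.1, 2.6)

The yellow cube started near (0.8, 2.5) and ended near (1.9, 5.1).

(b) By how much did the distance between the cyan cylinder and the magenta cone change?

+2.2

Before: roughly 6.6 units apart; after: 8.8. That's 2.2 units further apart.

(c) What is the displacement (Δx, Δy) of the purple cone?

(0.4, 3.1)

The purple cone was at about (3.0, 4.4) and moved to about (3.4, 7.5).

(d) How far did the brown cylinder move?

1.5

The brown cylinder was near (9.8, 5.8) before and (11.3, 6.0) after, so it travelled √(1.5² + 0.2²) ≈ 1.5 units.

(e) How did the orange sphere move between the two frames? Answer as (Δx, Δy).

(-2.8, 0.4)

The orange sphere started near (12.3, 4.4) and ended near (9.5, 4.8).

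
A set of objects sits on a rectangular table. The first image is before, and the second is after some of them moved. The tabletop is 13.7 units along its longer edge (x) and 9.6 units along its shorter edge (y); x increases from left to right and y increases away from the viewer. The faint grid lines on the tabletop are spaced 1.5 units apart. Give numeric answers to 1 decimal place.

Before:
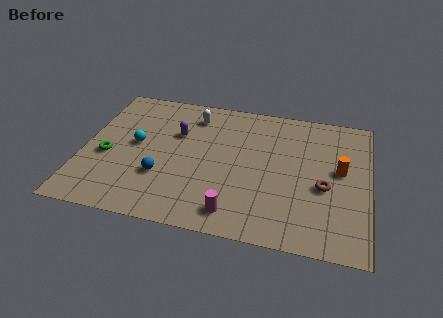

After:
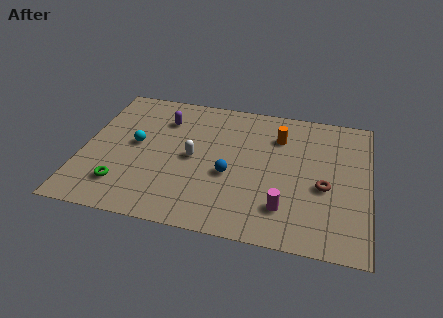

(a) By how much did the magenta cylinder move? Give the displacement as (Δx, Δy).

(2.3, 0.8)

From the two frames, the magenta cylinder sits at roughly (7.5, 1.4) before and (9.8, 2.2) after.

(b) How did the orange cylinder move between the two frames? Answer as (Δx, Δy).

(-3.0, 1.8)

The orange cylinder was at about (12.3, 5.3) and moved to about (9.3, 7.1).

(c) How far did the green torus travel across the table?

2.1

The green torus moved from about (1.2, 4.0) to (2.1, 2.1), a distance of √(0.9² + 1.9²) ≈ 2.1.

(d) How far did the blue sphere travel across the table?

3.3

The blue sphere was near (3.9, 3.1) before and (7.1, 3.9) after, so it travelled √(3.2² + 0.8²) ≈ 3.3 units.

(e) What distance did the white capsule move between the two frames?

3.1

From (5.1, 7.8) to (5.3, 4.7), the white capsule covered √(0.2² + 3.1²) ≈ 3.1 units.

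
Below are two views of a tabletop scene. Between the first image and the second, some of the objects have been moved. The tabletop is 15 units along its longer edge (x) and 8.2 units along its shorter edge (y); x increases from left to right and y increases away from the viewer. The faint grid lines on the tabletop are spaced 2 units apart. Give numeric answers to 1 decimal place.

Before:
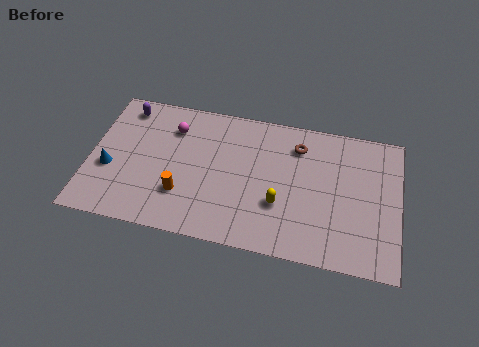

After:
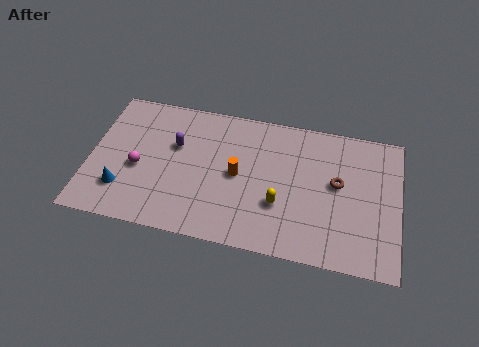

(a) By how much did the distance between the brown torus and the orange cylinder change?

-1.9

Before: roughly 6.7 units apart; after: 4.8. That's 1.9 units closer together.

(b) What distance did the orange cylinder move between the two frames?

3.1

The orange cylinder was near (4.6, 2.4) before and (7.2, 4.1) after, so it travelled √(2.6² + 1.7²) ≈ 3.1 units.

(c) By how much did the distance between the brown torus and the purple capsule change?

-0.6

Before: roughly 8.5 units apart; after: 7.9. That's 0.6 units closer together.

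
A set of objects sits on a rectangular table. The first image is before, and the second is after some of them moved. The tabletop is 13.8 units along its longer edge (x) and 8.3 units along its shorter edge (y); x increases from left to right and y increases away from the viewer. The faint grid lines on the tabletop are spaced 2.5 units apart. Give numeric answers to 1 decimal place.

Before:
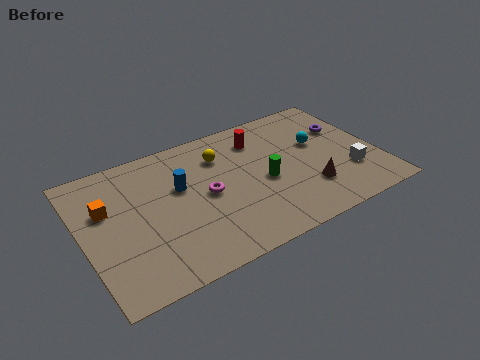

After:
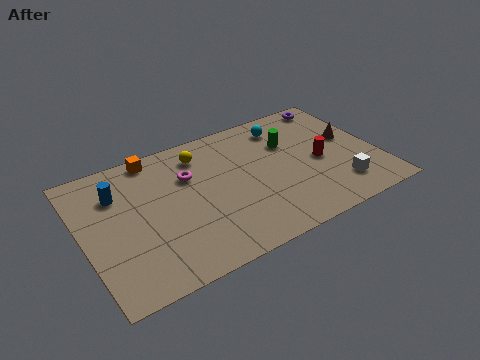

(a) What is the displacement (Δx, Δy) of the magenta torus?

(-0.6, 1.5)

The magenta torus was at about (5.7, 4.1) and moved to about (5.1, 5.6).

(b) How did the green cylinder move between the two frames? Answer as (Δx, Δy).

(1.5, 1.9)

The green cylinder was at about (8.4, 3.7) and moved to about (9.9, 5.6).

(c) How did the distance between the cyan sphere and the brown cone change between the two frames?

+0.7

Before: roughly 2.8 units apart; after: 3.5. That's 0.7 units further apart.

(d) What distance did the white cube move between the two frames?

0.9

The white cube moved from about (12.3, 2.5) to (11.7, 1.8), a distance of √(0.6² + 0.7²) ≈ 0.9.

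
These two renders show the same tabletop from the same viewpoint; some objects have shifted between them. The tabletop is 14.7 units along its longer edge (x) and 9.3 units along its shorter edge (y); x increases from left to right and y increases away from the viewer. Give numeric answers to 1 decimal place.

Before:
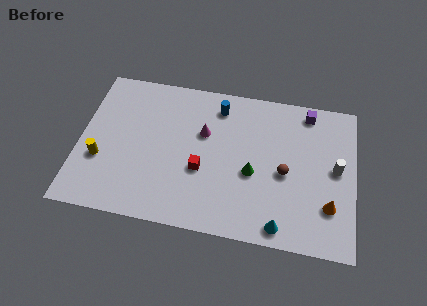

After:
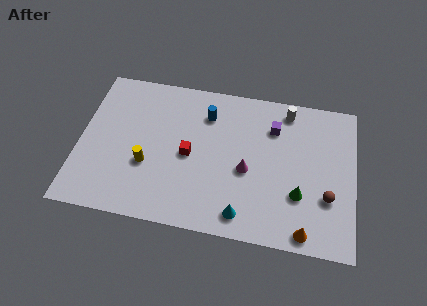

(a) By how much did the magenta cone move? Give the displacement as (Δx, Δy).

(2.4, -1.9)

From the two frames, the magenta cone sits at roughly (6.6, 5.9) before and (9.0, 4.0) after.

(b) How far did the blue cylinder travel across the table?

0.8

From (7.3, 7.7) to (6.7, 7.1), the blue cylinder covered √(0.6² + 0.6²) ≈ 0.8 units.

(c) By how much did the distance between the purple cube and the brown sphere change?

+0.7

They were about 4.1 units apart before and 4.8 after — 0.7 units further apart.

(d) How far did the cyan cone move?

2.0

The cyan cone moved from about (10.9, 1.0) to (8.9, 1.3), a distance of √(2.0² + 0.3²) ≈ 2.0.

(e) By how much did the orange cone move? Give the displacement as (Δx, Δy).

(-1.2, -1.7)

From the two frames, the orange cone sits at roughly (13.4, 2.6) before and (12.2, 0.9) after.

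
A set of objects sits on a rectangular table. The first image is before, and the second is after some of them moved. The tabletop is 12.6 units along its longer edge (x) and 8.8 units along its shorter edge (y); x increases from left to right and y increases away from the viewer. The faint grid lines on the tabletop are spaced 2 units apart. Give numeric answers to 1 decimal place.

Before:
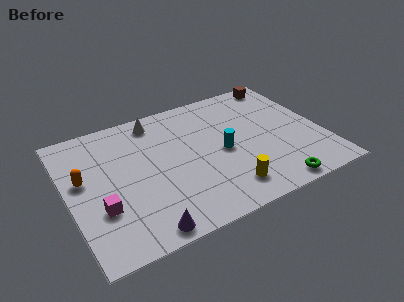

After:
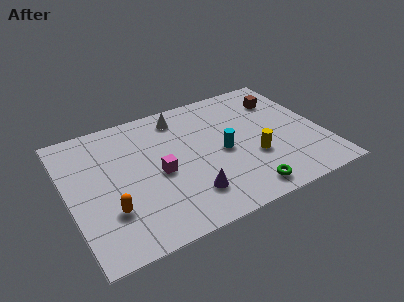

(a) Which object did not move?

the cyan cylinder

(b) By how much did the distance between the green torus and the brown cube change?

-1.1

Before: roughly 7.3 units apart; after: 6.2. That's 1.1 units closer together.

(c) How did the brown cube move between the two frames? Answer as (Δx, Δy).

(-0.3, -1.3)

The brown cube started near (11.3, 7.9) and ended near (11.0, 6.6).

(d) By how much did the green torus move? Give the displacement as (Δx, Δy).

(-1.4, 0.3)

The green torus was at about (9.6, 0.8) and moved to about (8.2, 1.1).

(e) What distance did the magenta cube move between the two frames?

3.2

From (1.4, 2.9) to (4.4, 4.0), the magenta cube covered √(3.0² + 1.1²) ≈ 3.2 units.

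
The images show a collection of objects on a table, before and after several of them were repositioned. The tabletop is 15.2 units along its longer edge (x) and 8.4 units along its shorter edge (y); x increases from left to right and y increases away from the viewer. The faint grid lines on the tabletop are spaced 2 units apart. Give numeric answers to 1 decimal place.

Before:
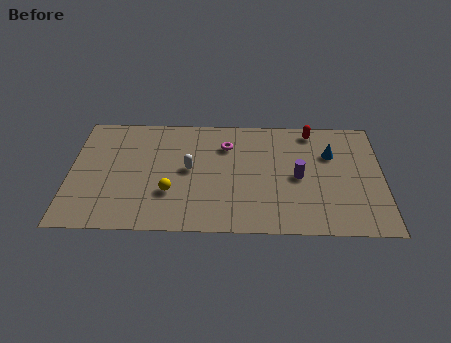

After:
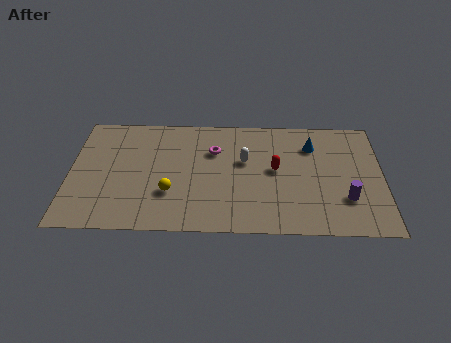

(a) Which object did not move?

the yellow sphere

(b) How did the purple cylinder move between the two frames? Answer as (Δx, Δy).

(2.3, -1.5)

The purple cylinder started near (11.1, 4.0) and ended near (13.4, 2.5).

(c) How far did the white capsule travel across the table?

2.8

From (5.8, 4.4) to (8.5, 5.1), the white capsule covered √(2.7² + 0.7²) ≈ 2.8 units.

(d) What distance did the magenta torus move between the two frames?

0.7

From (7.6, 6.2) to (7.0, 5.8), the magenta torus covered √(0.6² + 0.4²) ≈ 0.7 units.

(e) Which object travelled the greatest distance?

the red capsule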